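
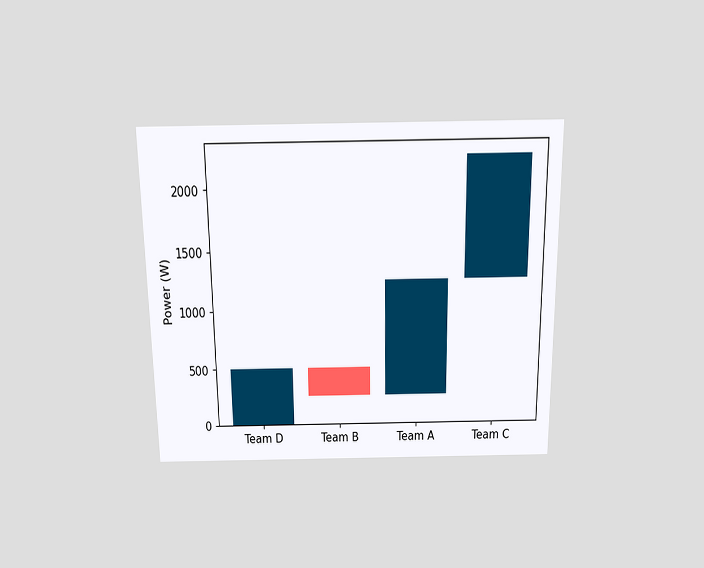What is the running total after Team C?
2250W

The chart is viewed slightly from above. After Team C the running total reaches 2250W.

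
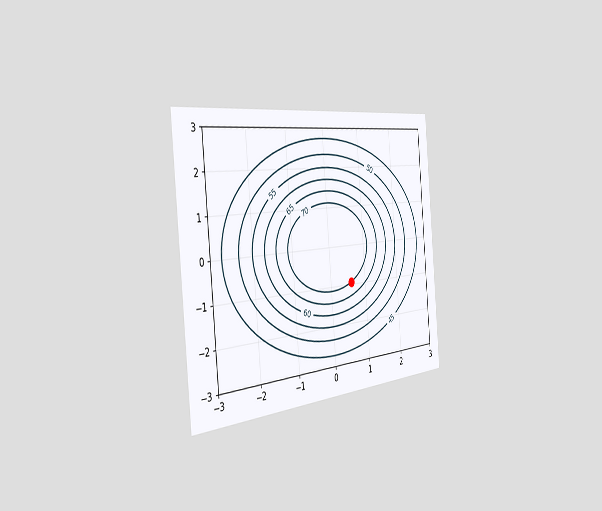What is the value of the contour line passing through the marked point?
70

The chart is tilted about 5° counter-clockwise and viewed slightly from the left. The marked point sits on the contour labelled 70.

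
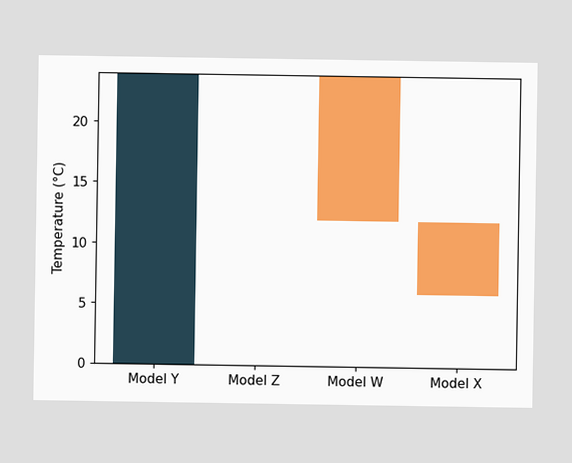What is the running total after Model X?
After Model X the running total reaches 6°C.

6°C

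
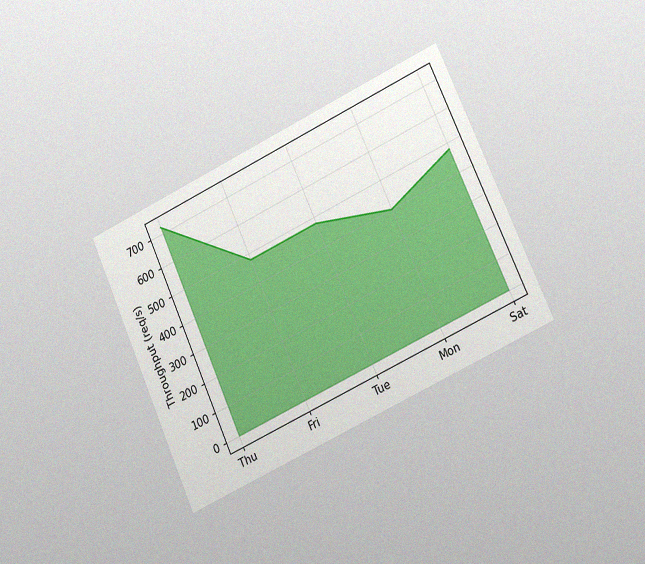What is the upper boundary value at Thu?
720req/s

The chart is tilted about 24° counter-clockwise and viewed slightly from the right, with some photo noise. At Thu the upper boundary is at 720req/s.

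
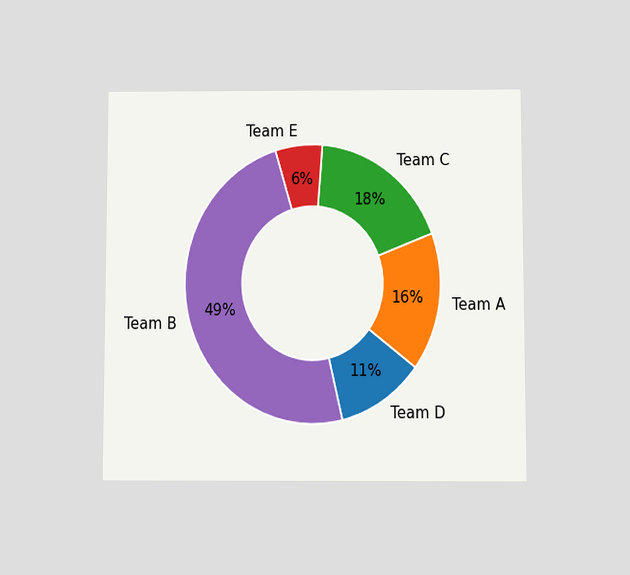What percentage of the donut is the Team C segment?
The chart is viewed slightly from below. The Team C segment takes up 18% of the ring.

18%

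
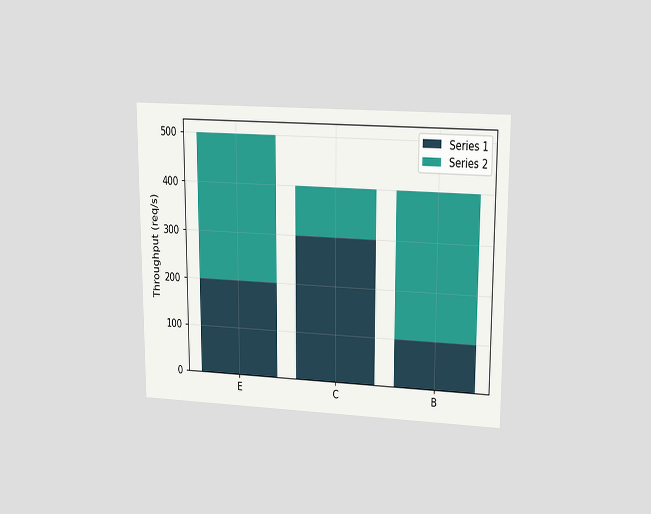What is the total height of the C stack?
400req/s

The chart is viewed at a slight angle. The C stack's top reaches 400req/s on the y-axis.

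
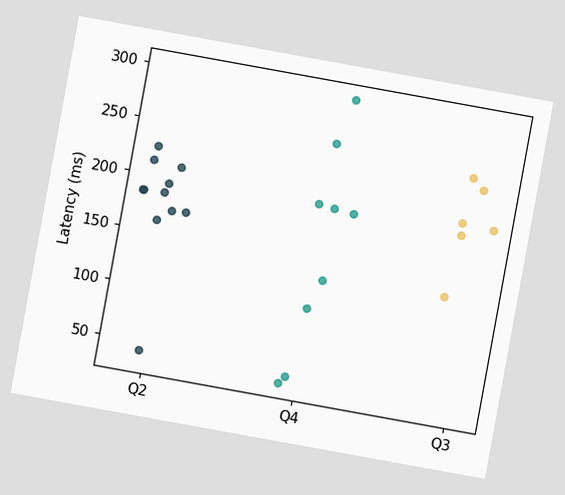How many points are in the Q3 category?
The chart is tilted about 10° clockwise. Counting the markers in the Q3 column gives 6.

6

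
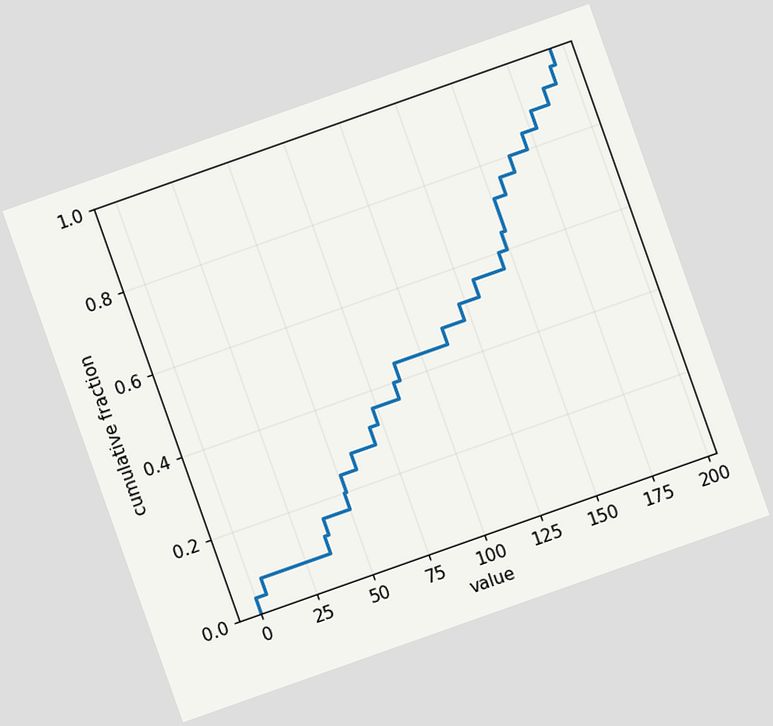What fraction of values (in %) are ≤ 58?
28%

The chart is tilted about 19° counter-clockwise. At x=58 the ECDF step is at 28%.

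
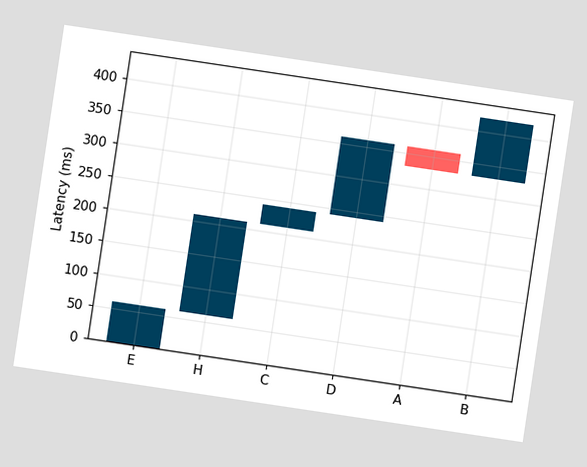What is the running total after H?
210ms

The chart is tilted about 9° clockwise. After H the running total reaches 210ms.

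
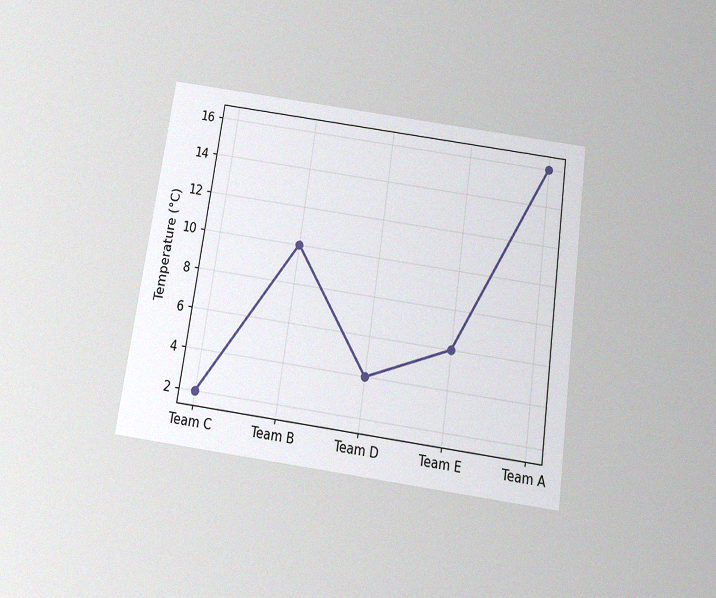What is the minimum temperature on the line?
The chart is tilted about 8° clockwise and viewed slightly from below, with some photo noise. The lowest point is at Team C, and reading across to the y-axis gives 2°C.

2°C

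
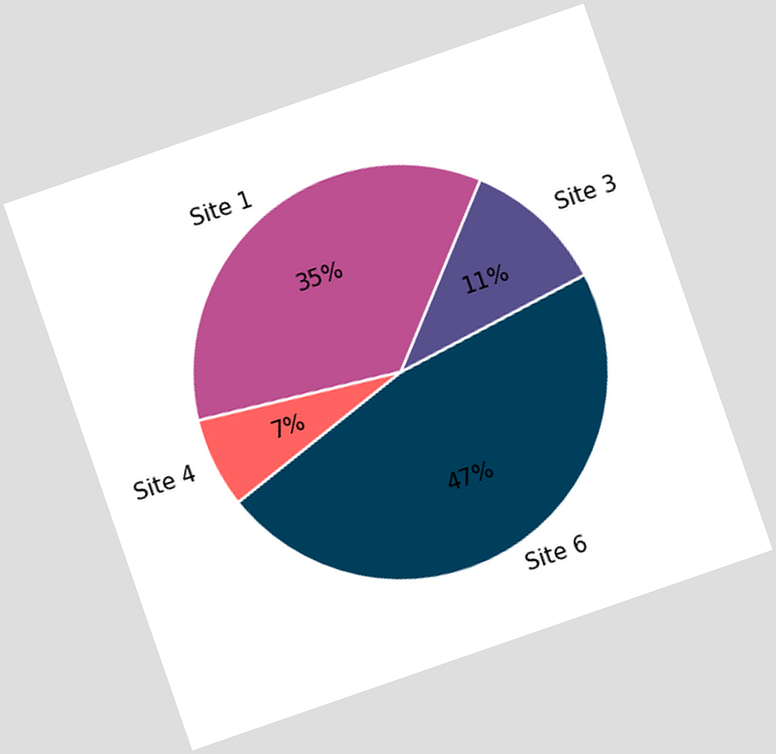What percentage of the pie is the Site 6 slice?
The chart is tilted about 19° counter-clockwise. The Site 6 slice takes up 47% of the pie.

47%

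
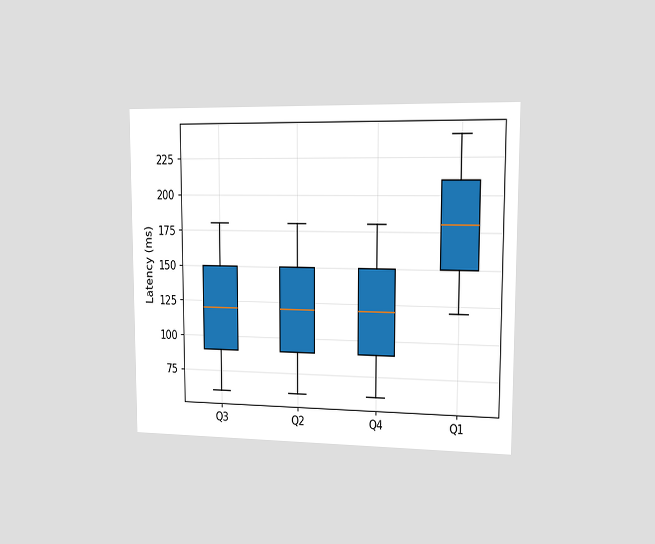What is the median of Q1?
180ms

The chart is viewed slightly from the right. The median line in the Q1 box sits at 180ms.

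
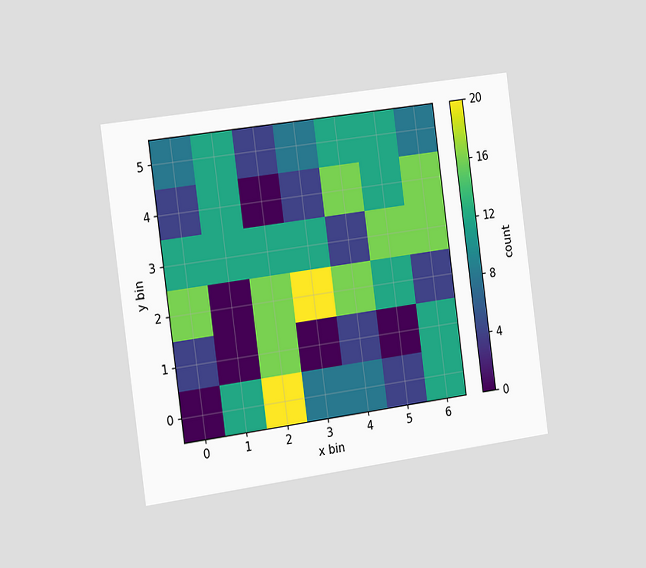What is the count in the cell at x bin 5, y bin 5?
The chart is tilted about 8° counter-clockwise and viewed slightly from the left. Matching the cell (5, 5) against the colorbar gives 12.

12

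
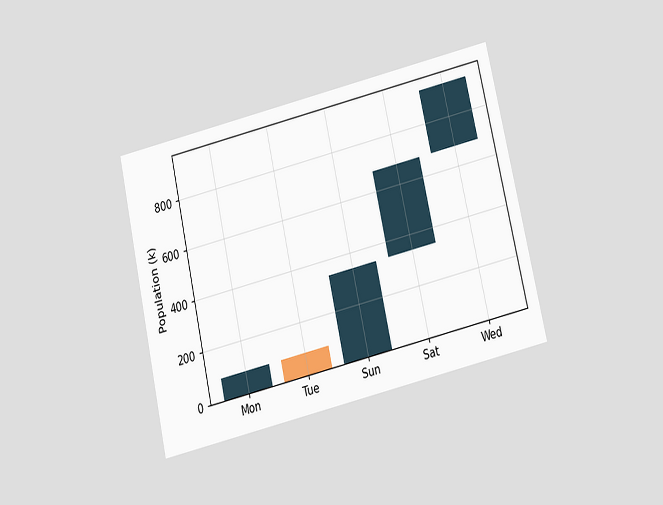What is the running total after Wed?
935k

The chart is tilted about 13° counter-clockwise and viewed slightly from below. After Wed the running total reaches 935k.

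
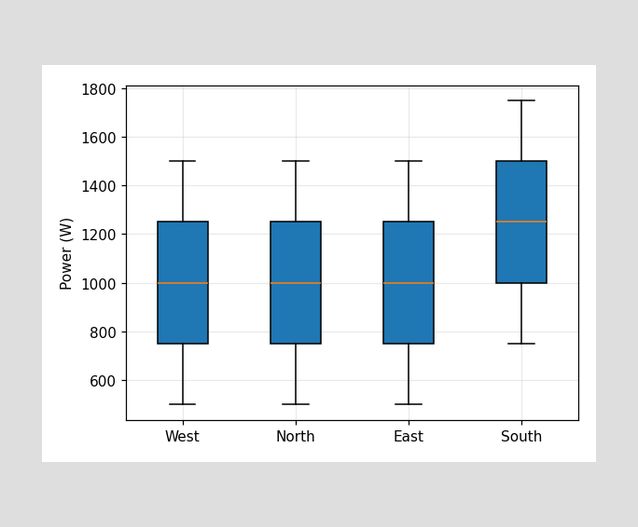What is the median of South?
The median line in the South box sits at 1250W.

1250W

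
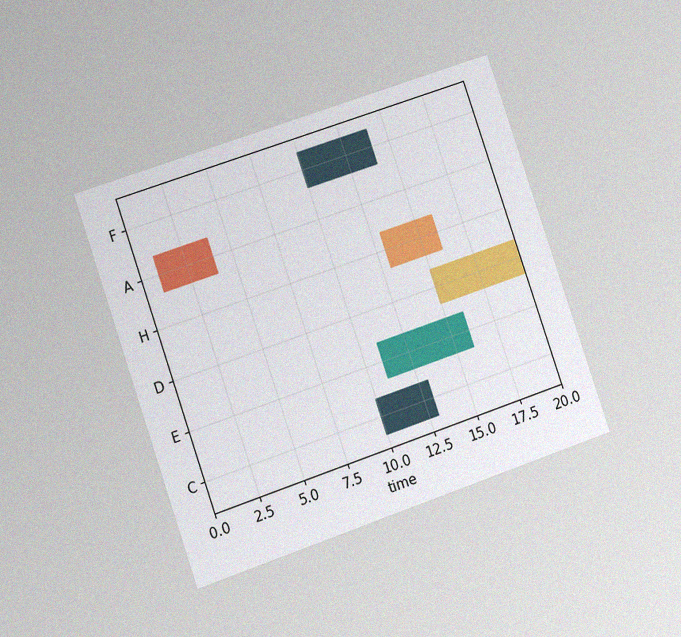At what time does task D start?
15

The chart is tilted about 19° counter-clockwise and viewed slightly from the left, with some photo noise. The D bar begins at t=15.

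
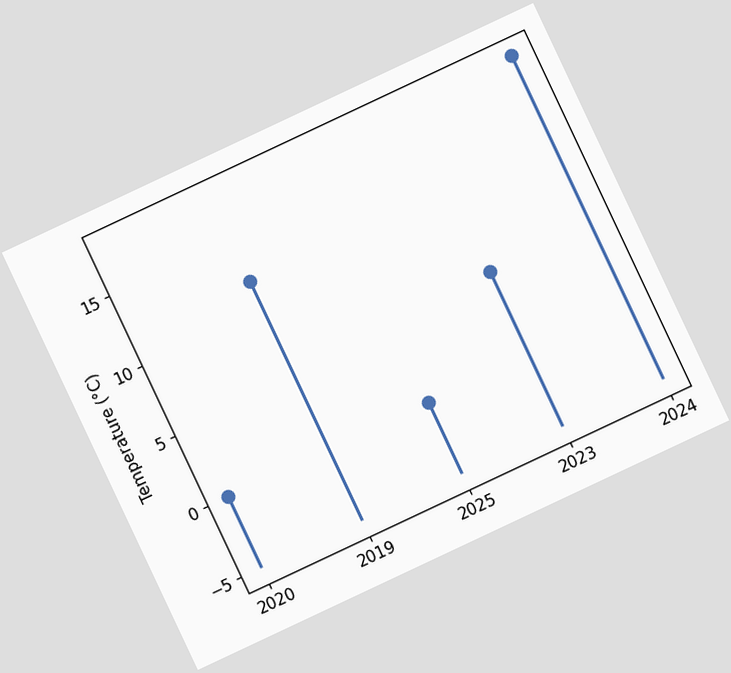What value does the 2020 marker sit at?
0°C

The chart is tilted about 25° counter-clockwise. The 2020 marker sits at 0°C.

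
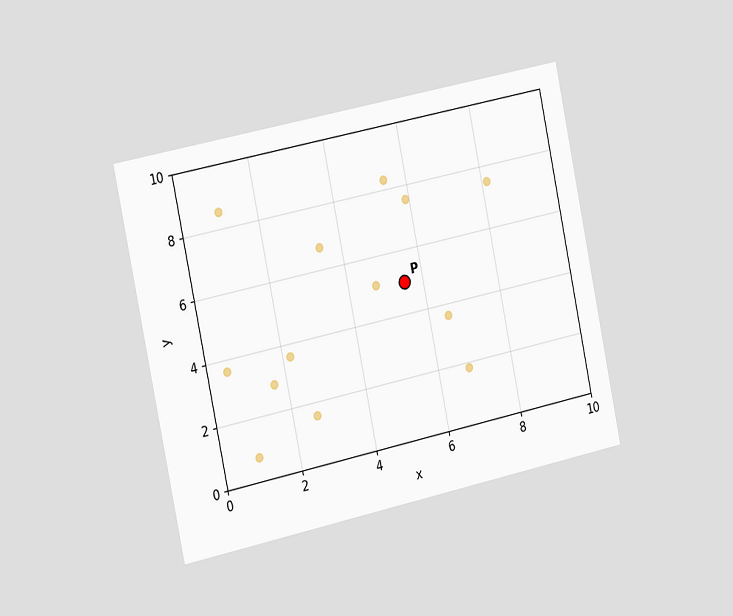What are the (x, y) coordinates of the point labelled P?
(5.5, 5)

The chart is tilted about 12° counter-clockwise and viewed slightly from the left. Following the gridlines from P to each axis, P sits at (5.5, 5).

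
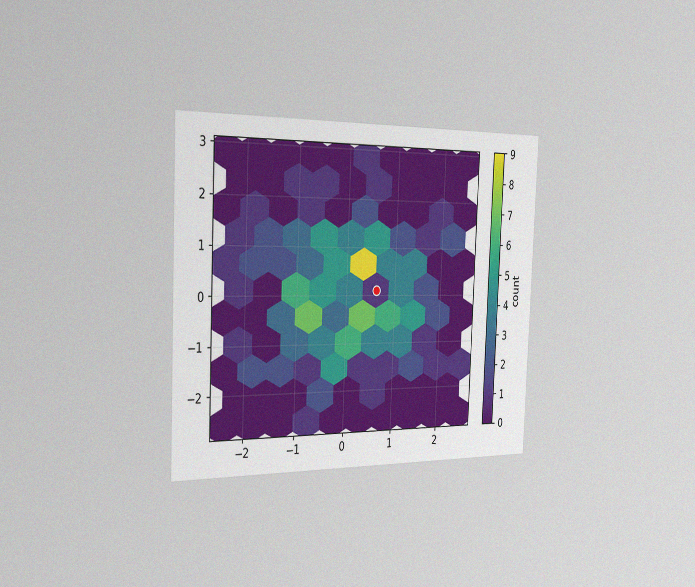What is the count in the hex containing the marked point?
1

The chart is tilted about 2° clockwise and viewed slightly from the left, with some photo noise. The marked hex reads 1 on the colorbar.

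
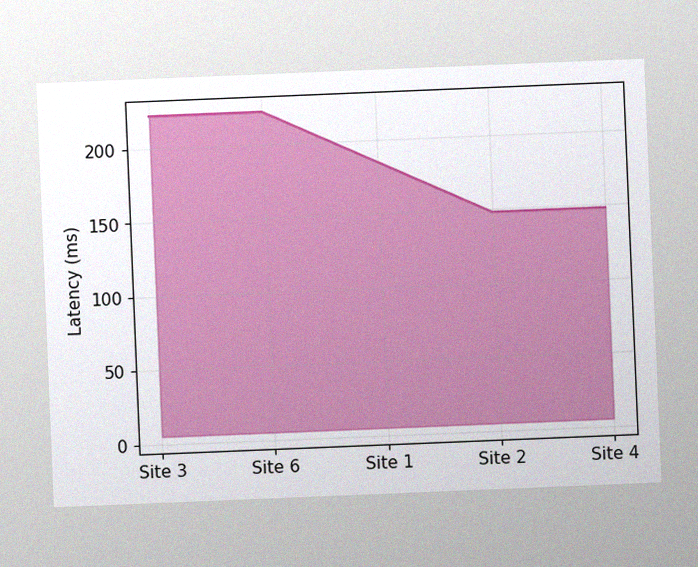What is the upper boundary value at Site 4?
The chart is tilted about 2° counter-clockwise, with some photo noise. At Site 4 the upper boundary is at 148ms.

148ms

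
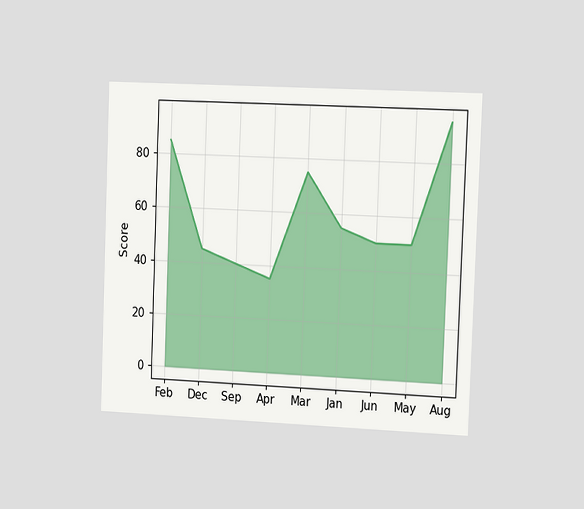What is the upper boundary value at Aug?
95

The chart is tilted about 2° clockwise and viewed slightly from the right. At Aug the upper boundary is at 95.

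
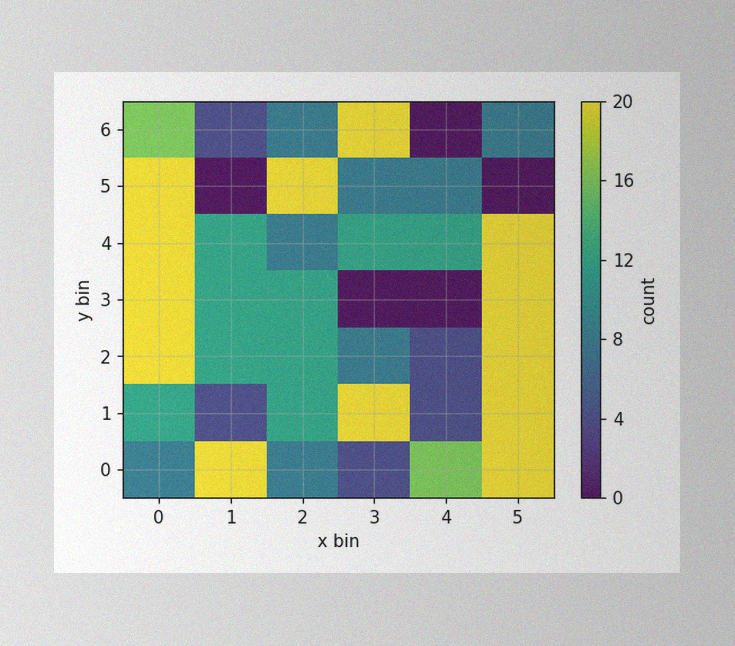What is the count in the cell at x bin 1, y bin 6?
The image has some photo noise and uneven lighting. Matching the cell (1, 6) against the colorbar gives 4.

4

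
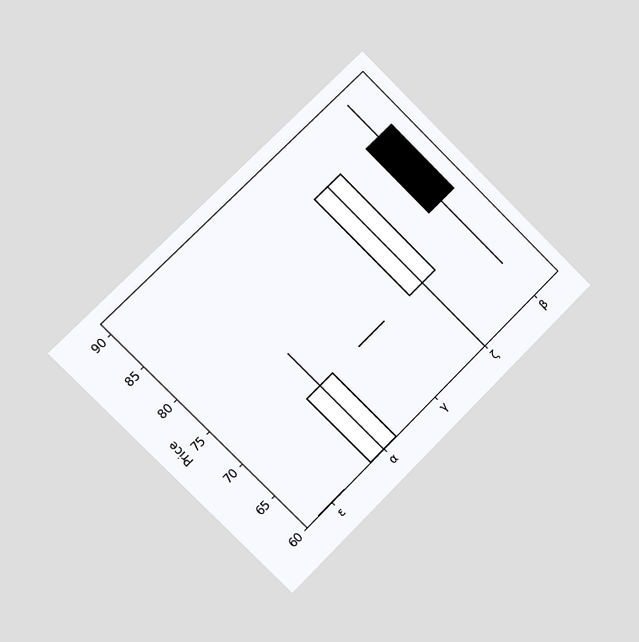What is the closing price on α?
70

The chart is tilted about 45° counter-clockwise and viewed slightly from the left. The α candle closes at 70.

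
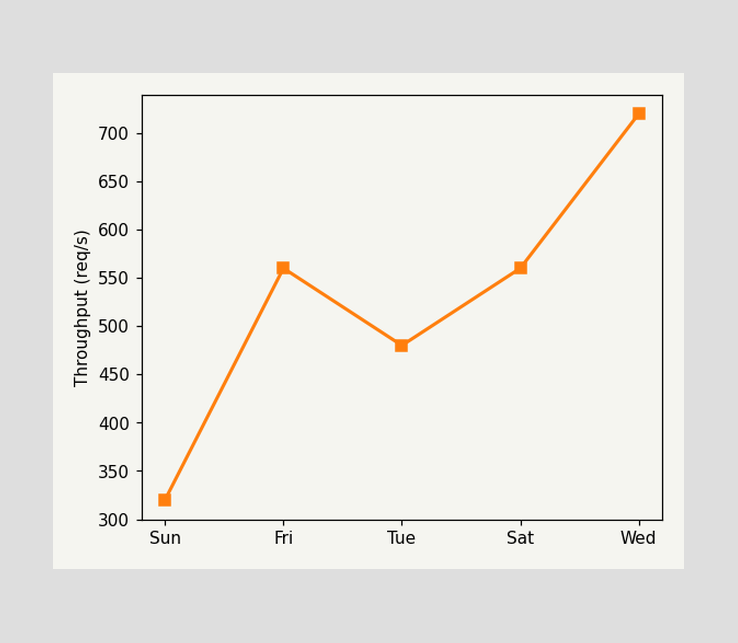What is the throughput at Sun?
At Sun, the line is at 320req/s.

320req/s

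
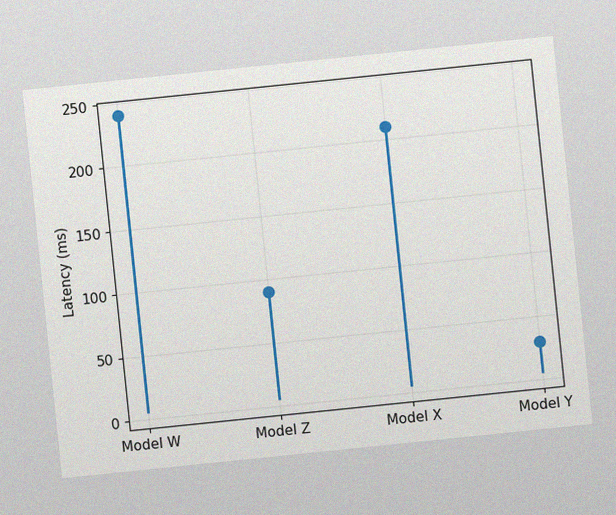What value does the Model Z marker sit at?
90ms

The chart is tilted about 6° counter-clockwise, with some photo noise. The Model Z marker sits at 90ms.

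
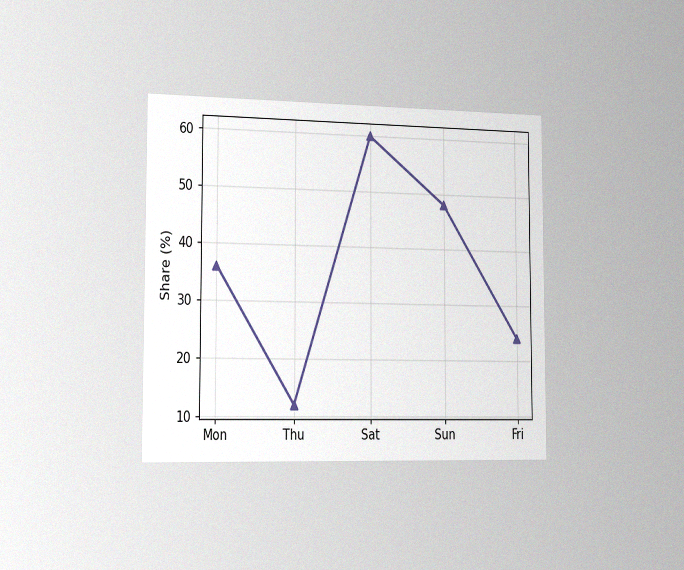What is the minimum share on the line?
The chart is viewed slightly from the left, with some photo noise. The lowest point is at Thu, and reading across to the y-axis gives 12%.

12%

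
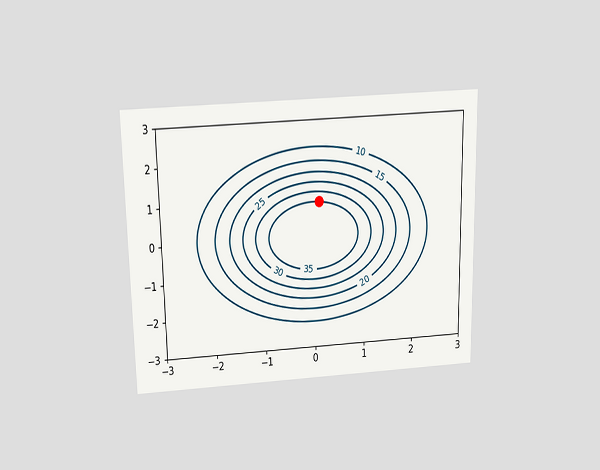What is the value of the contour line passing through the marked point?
35

The chart is viewed slightly from above. The marked point sits on the contour labelled 35.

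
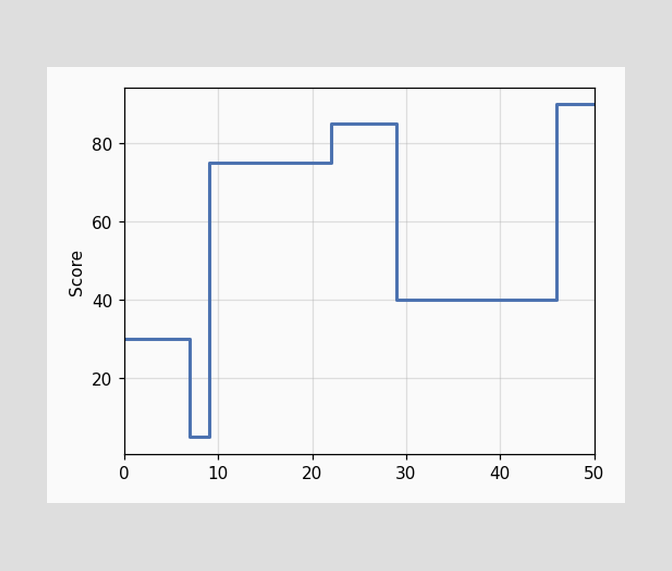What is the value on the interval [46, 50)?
90

On [46, 50) the step sits at 90.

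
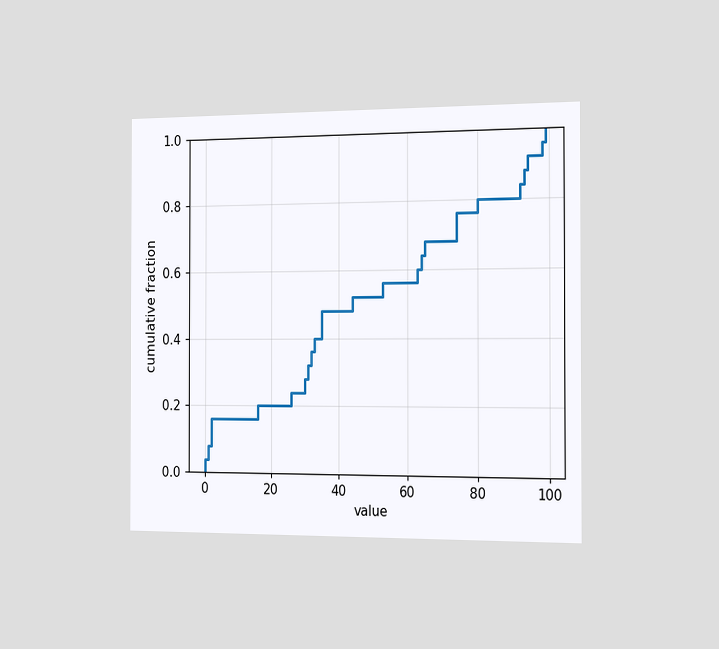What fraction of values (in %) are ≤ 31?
The chart is viewed slightly from the right. At x=31 the ECDF step is at 32%.

32%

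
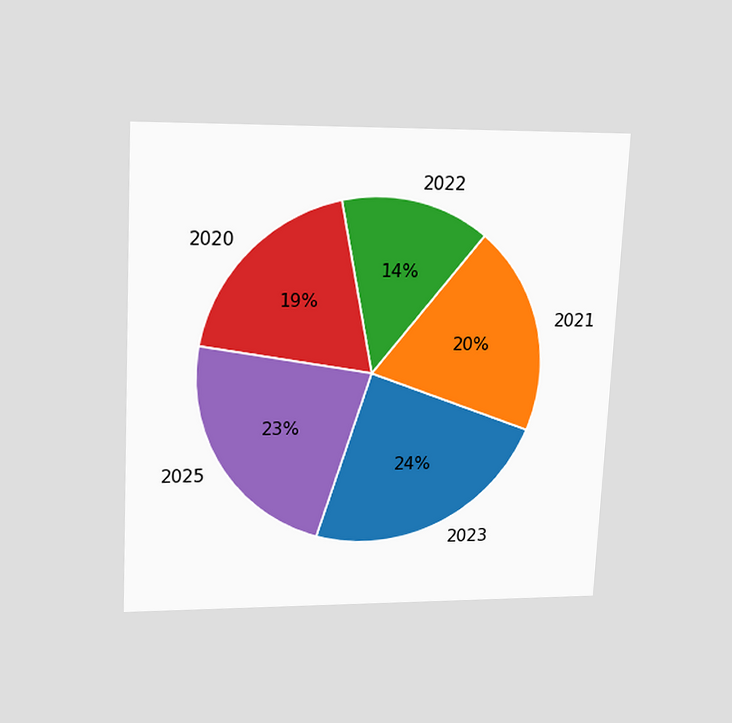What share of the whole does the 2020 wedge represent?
19%

The chart is tilted about 3° clockwise and viewed slightly from above. The 2020 slice takes up 19% of the pie.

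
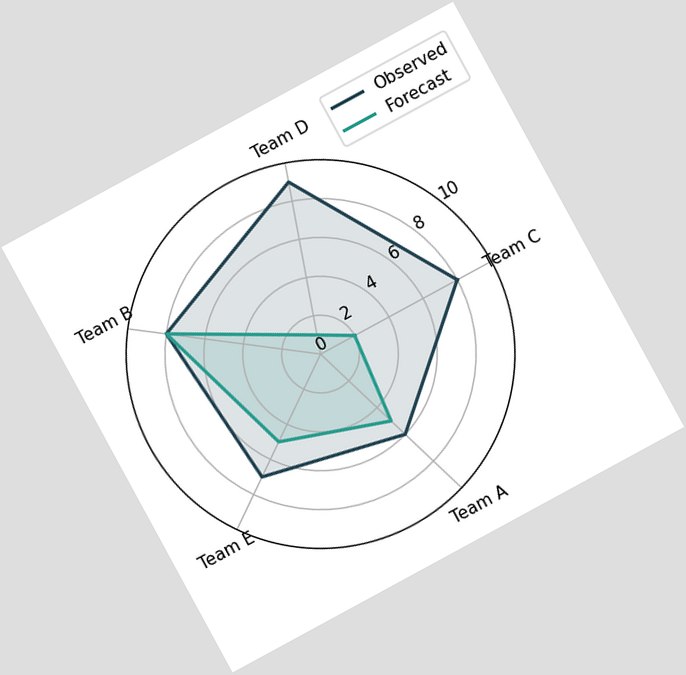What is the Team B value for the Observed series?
8

The chart is tilted about 29° counter-clockwise. On the Team B axis, Observed reaches 8.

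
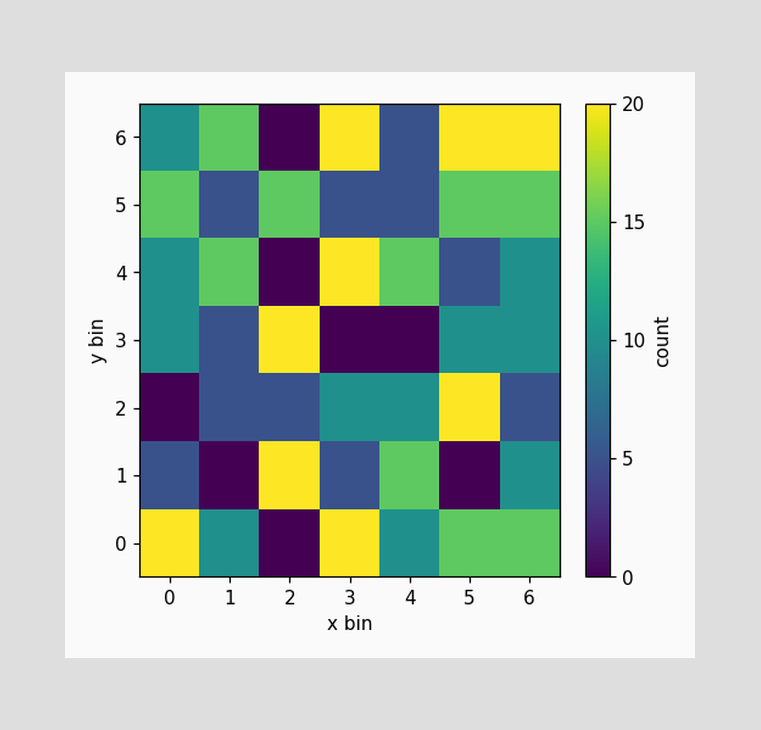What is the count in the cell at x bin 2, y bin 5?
15

Matching the cell (2, 5) against the colorbar gives 15.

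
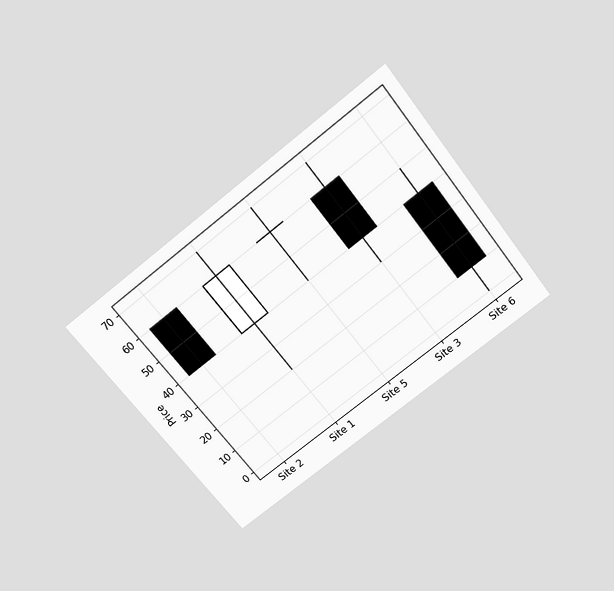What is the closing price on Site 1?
The chart is tilted about 38° counter-clockwise and viewed slightly from above. The Site 1 candle closes at 60.

60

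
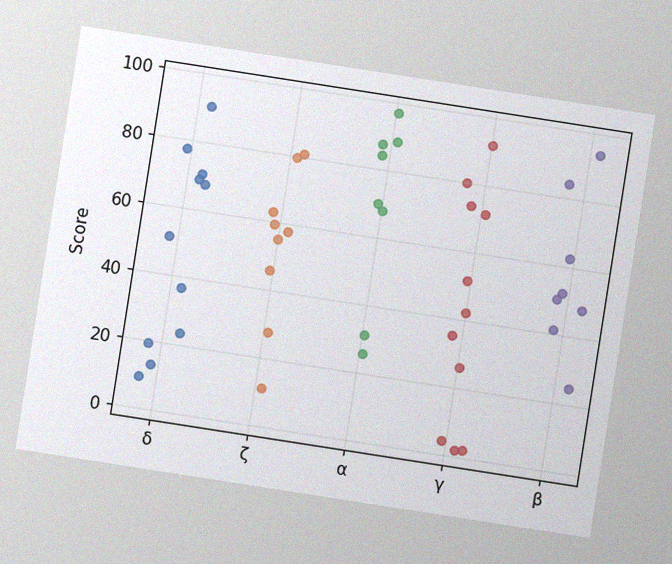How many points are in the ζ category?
The chart is tilted about 9° clockwise, with some photo noise. Counting the markers in the ζ column gives 9.

9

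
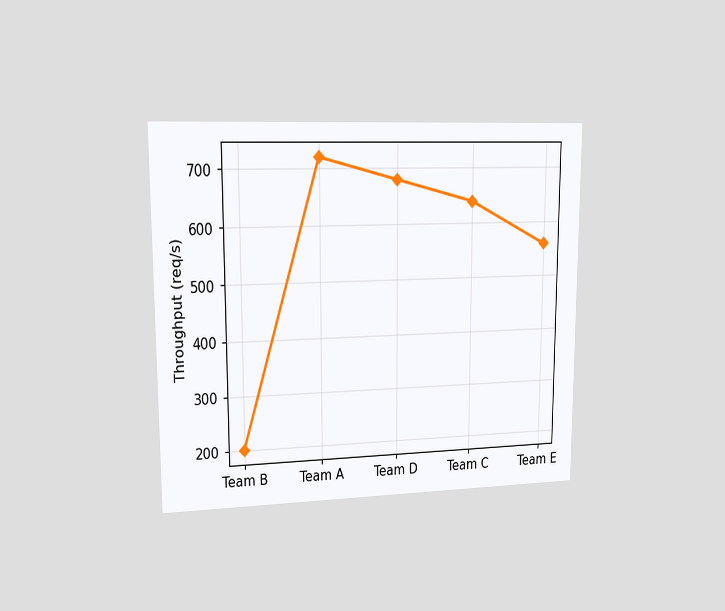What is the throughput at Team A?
720req/s

The chart is viewed slightly from the left. At Team A, the line is at 720req/s.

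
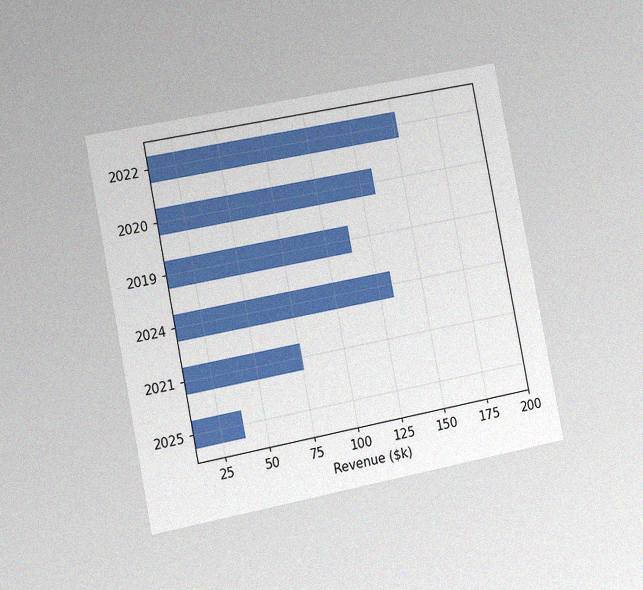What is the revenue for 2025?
The chart is tilted about 11° counter-clockwise and viewed slightly from the left, with some photo noise. Reading along the chart's x-axis, the 2025 bar reaches $38k.

$38k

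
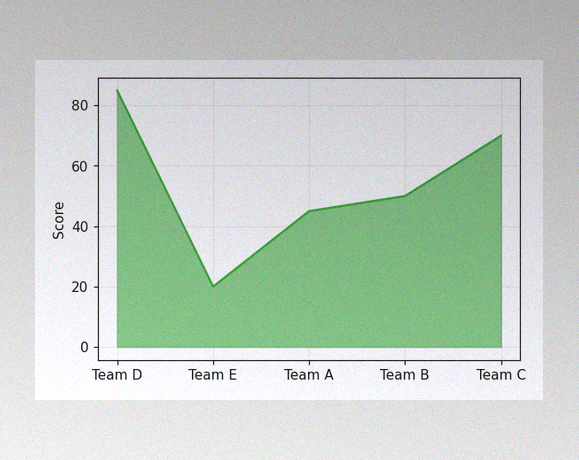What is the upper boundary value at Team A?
45

The image has some photo noise and uneven lighting. At Team A the upper boundary is at 45.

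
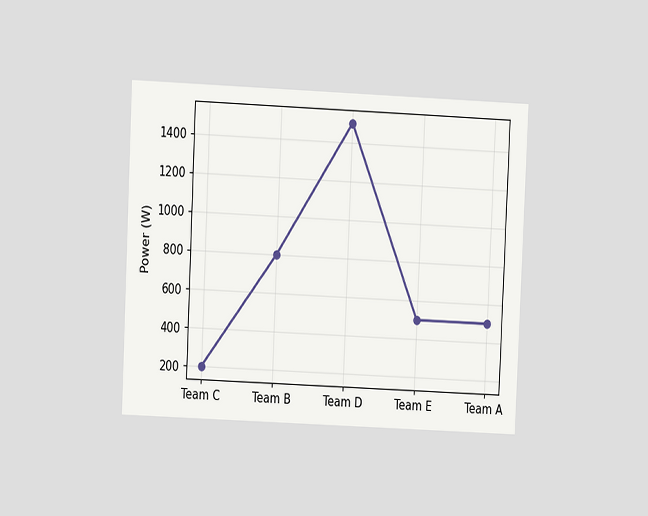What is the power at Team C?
200W

The chart is tilted about 3° clockwise and viewed at a slight angle. At Team C, the line is at 200W.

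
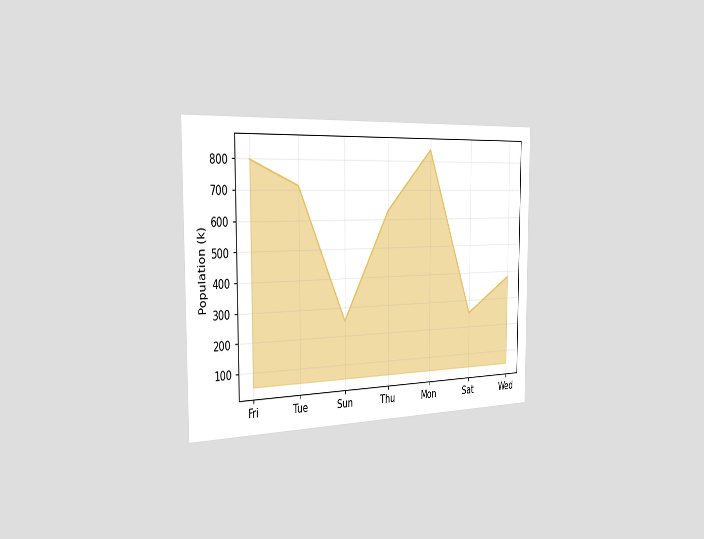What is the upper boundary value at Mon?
840k

The chart is viewed slightly from the left. At Mon the upper boundary is at 840k.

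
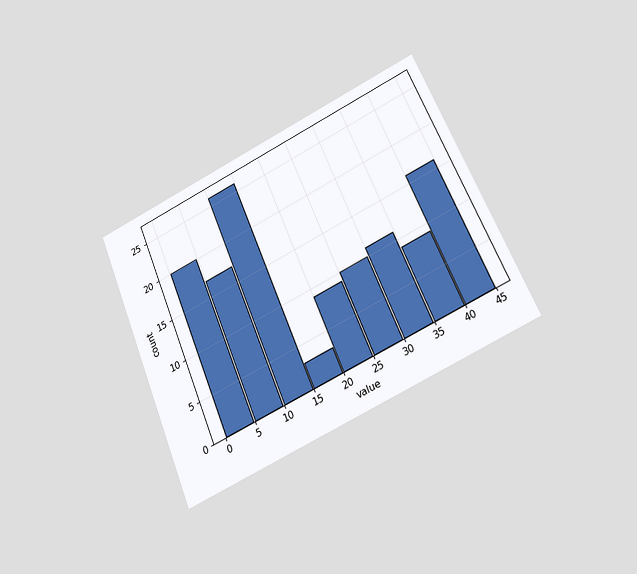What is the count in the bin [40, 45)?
16

The chart is tilted about 23° counter-clockwise and viewed at a slight angle. The [40, 45) bin has height 16.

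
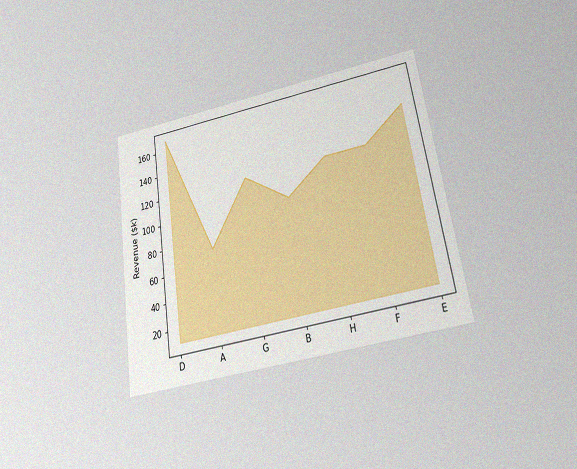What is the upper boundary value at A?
$72k

The chart is tilted about 9° counter-clockwise and viewed at a slight angle, with some photo noise. At A the upper boundary is at $72k.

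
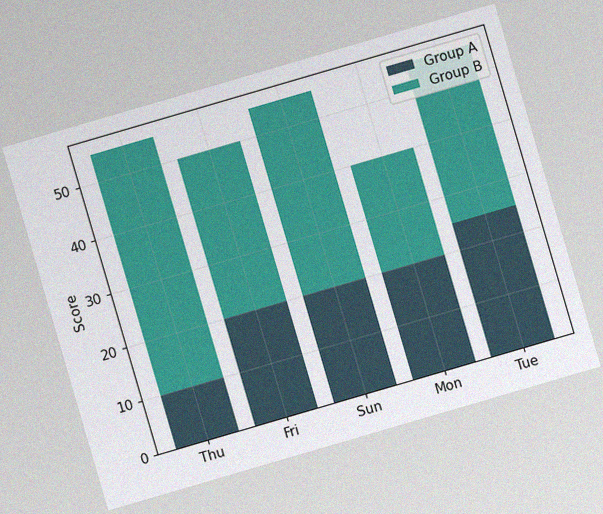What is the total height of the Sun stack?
55

The chart is tilted about 16° counter-clockwise, with some photo noise. The Sun stack's top reaches 55 on the y-axis.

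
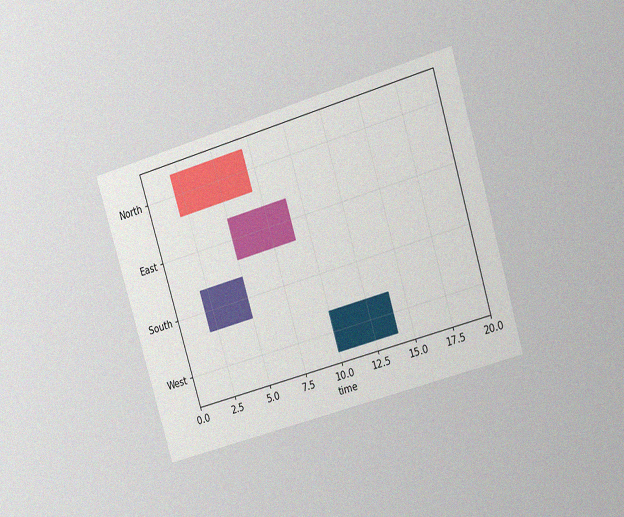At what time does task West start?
10

The chart is tilted about 17° counter-clockwise and viewed at a slight angle, with some photo noise. The West bar begins at t=10.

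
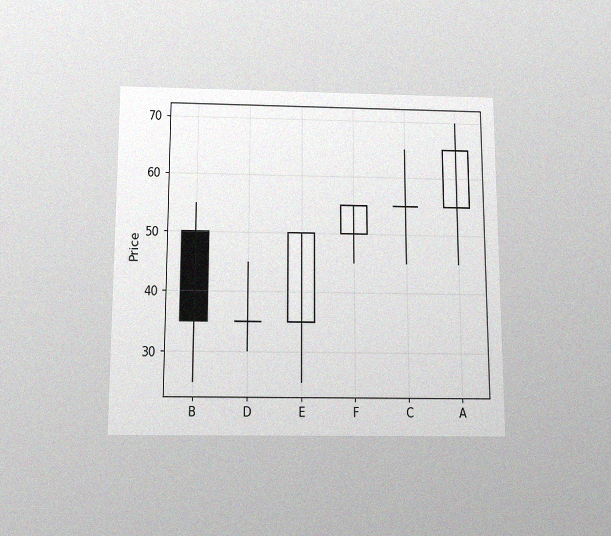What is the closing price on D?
The chart is viewed slightly from below, with some photo noise. The D candle closes at 35.

35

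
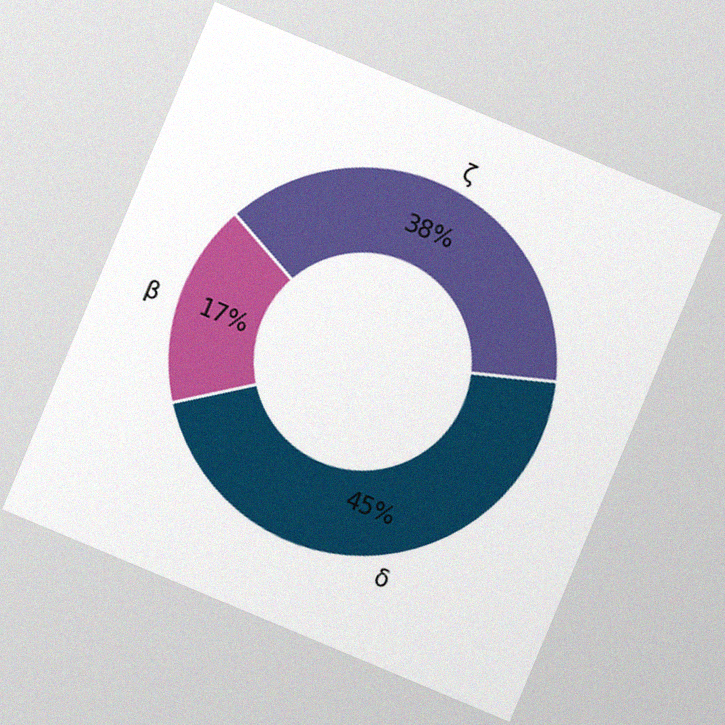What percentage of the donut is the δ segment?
The chart is tilted about 23° clockwise, with some photo noise. The δ segment takes up 45% of the ring.

45%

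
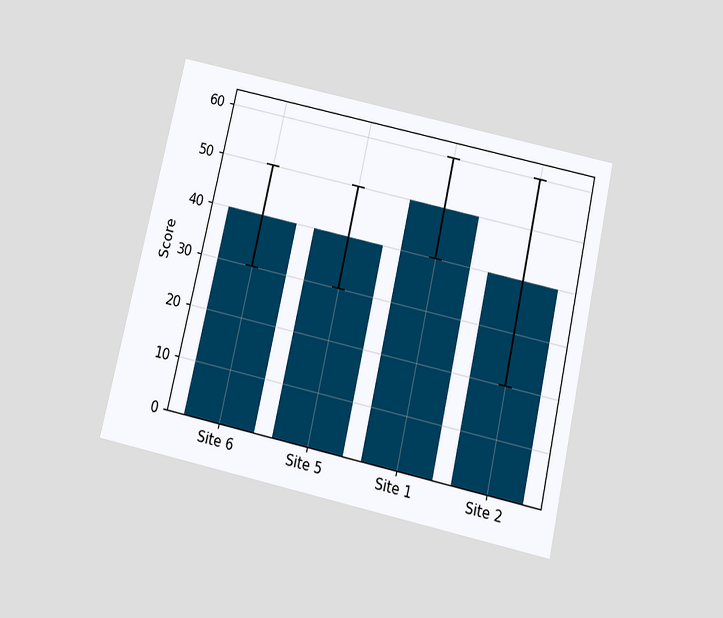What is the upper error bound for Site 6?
50

The chart is tilted about 13° clockwise and viewed slightly from below. The Site 6 bar's upper whisker reaches 50.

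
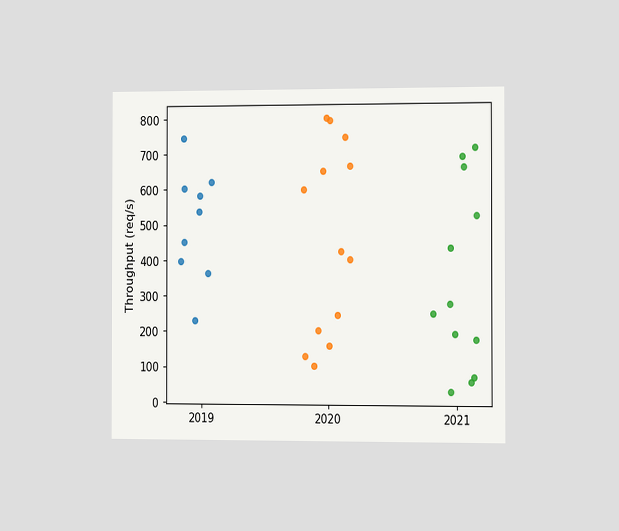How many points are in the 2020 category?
13

The chart is viewed slightly from the right. Counting the markers in the 2020 column gives 13.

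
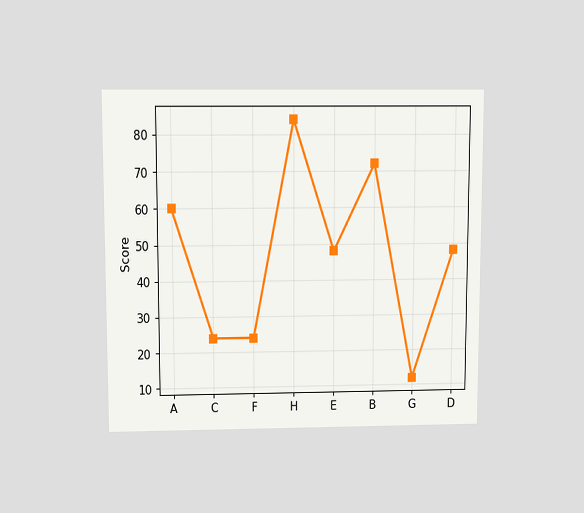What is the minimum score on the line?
12

The chart is viewed slightly from above. The lowest point is at G, and reading across to the y-axis gives 12.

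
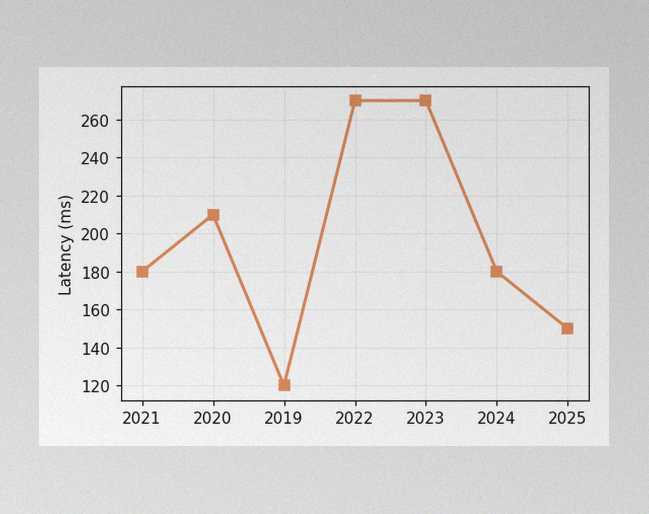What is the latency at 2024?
180ms

The image has some photo noise and uneven lighting. At 2024, the line is at 180ms.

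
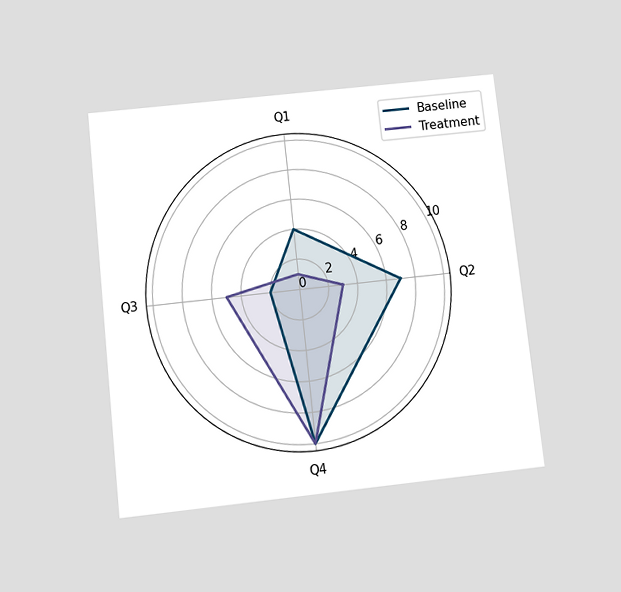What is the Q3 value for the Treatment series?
5

The chart is tilted about 6° counter-clockwise and viewed slightly from below. On the Q3 axis, Treatment reaches 5.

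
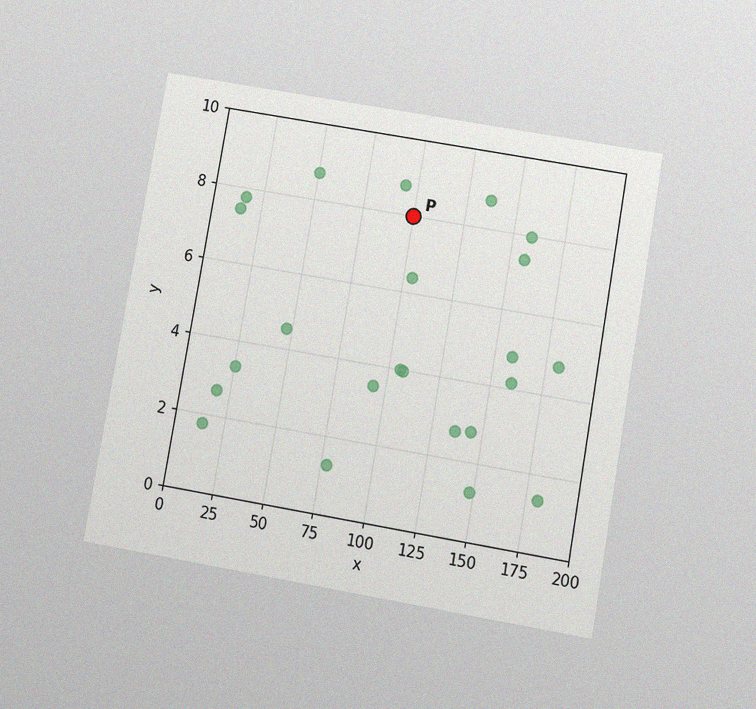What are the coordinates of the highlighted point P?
(100, 8)

The chart is tilted about 10° clockwise and viewed slightly from below, with some photo noise. Following the gridlines from P to each axis, P sits at (100, 8).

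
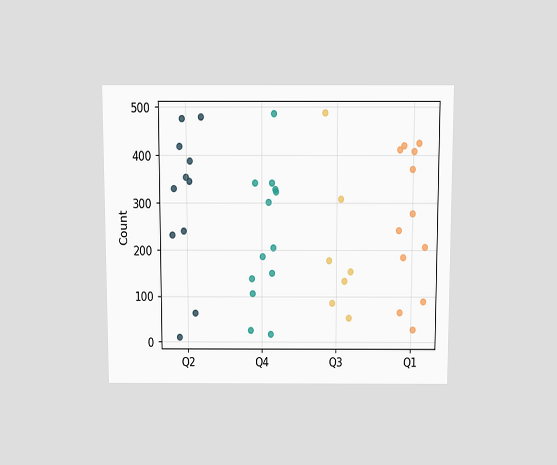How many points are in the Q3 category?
The chart is viewed slightly from above. Counting the markers in the Q3 column gives 7.

7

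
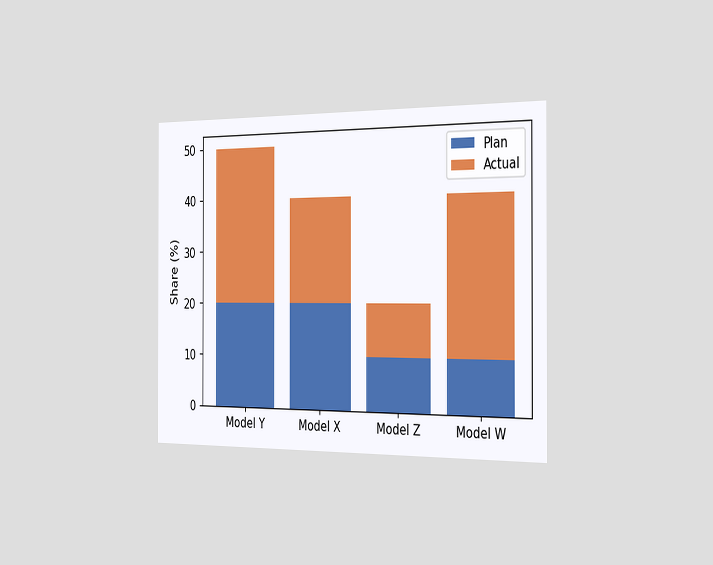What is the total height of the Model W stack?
40%

The chart is viewed slightly from the right. The Model W stack's top reaches 40% on the y-axis.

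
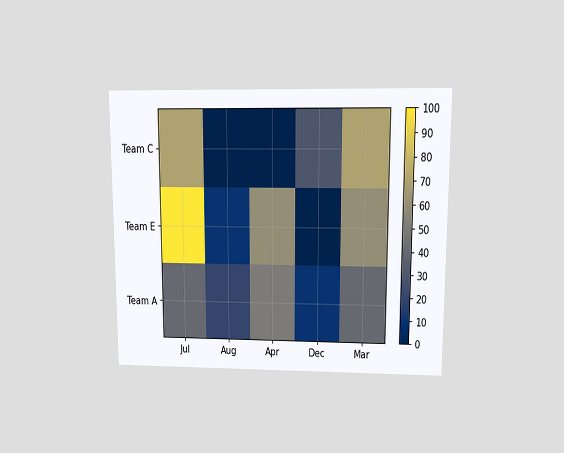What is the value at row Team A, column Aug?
20

The chart is viewed at a slight angle. Matching cell (Team A, Aug) against the colorbar gives 20.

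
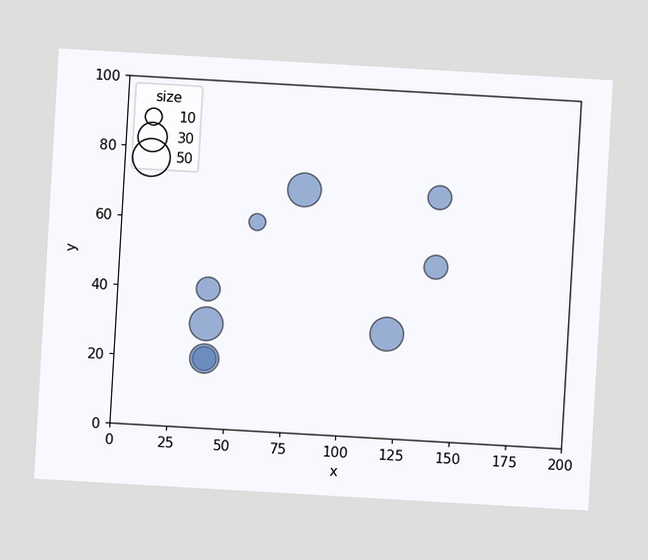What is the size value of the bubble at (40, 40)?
The chart is tilted about 3° clockwise. Matching the bubble at (40, 40) against the size legend gives 20.

20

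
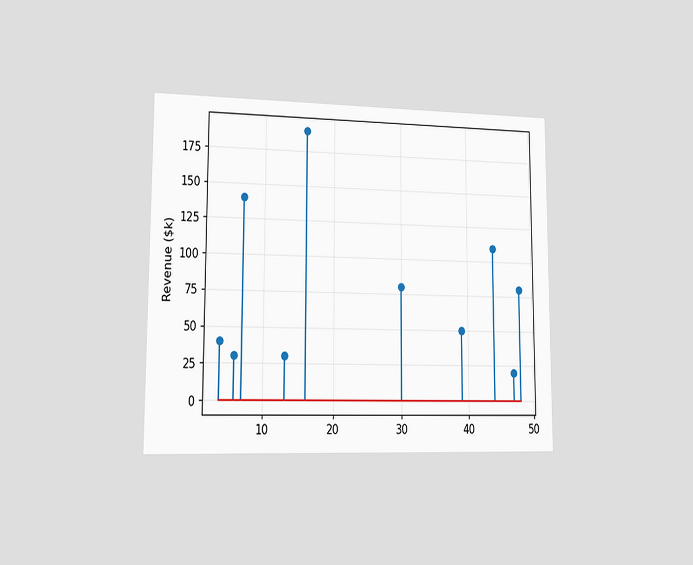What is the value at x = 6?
The chart is viewed slightly from the left. The stem at x=6 reaches $30k.

$30k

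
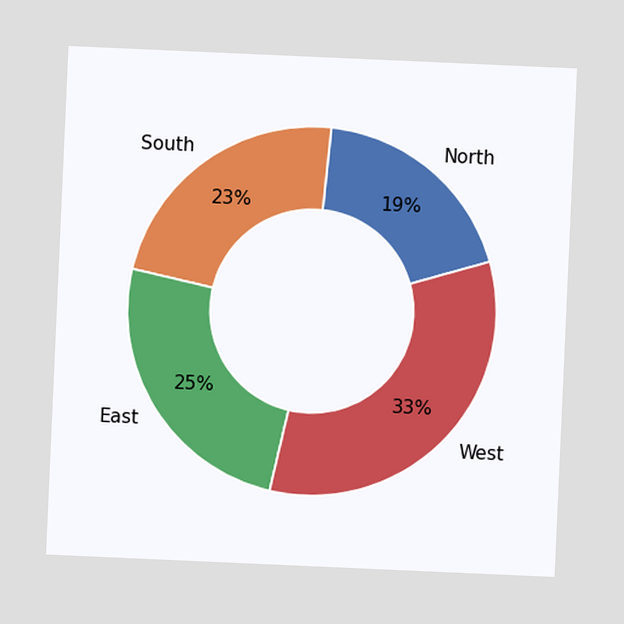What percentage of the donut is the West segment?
33%

The chart is tilted about 3° clockwise. The West segment takes up 33% of the ring.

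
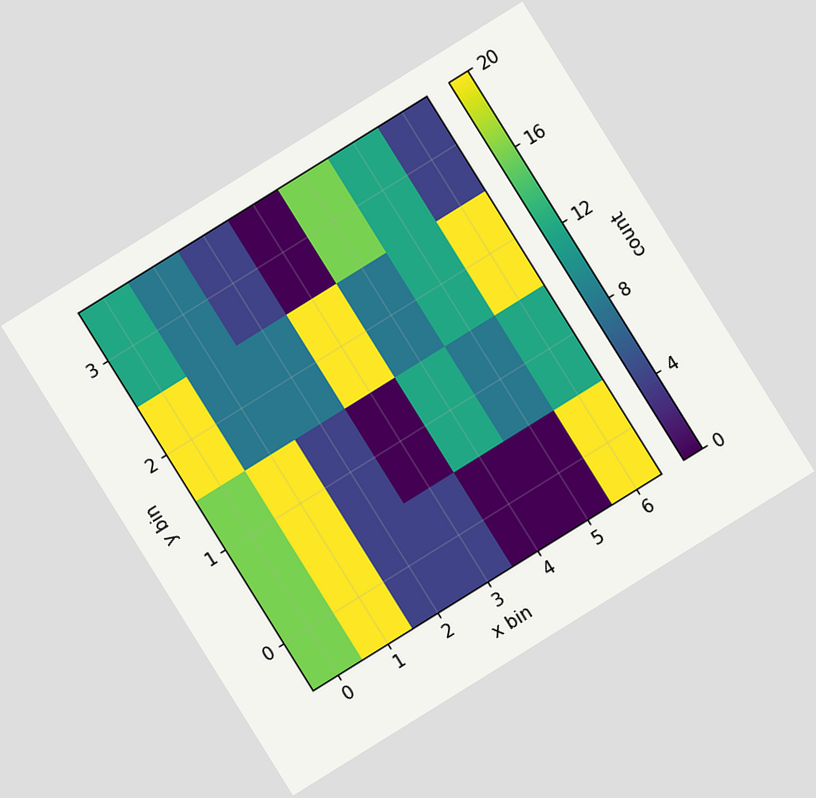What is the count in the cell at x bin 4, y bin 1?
12

The chart is tilted about 32° counter-clockwise. Matching the cell (4, 1) against the colorbar gives 12.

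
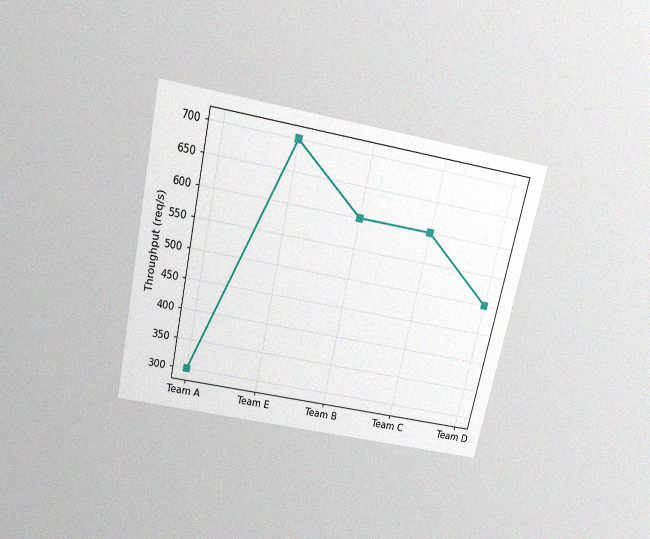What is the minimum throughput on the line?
The chart is tilted about 12° clockwise and viewed slightly from above, with some photo noise. The lowest point is at Team A, and reading across to the y-axis gives 300req/s.

300req/s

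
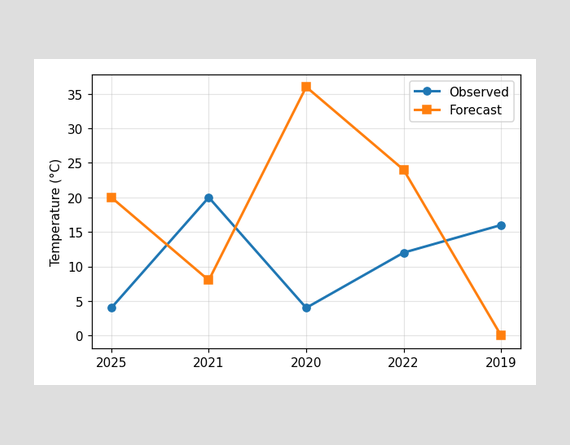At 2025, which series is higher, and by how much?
Forecast, by 16°C

At 2025, Forecast sits above the other line by 16°C.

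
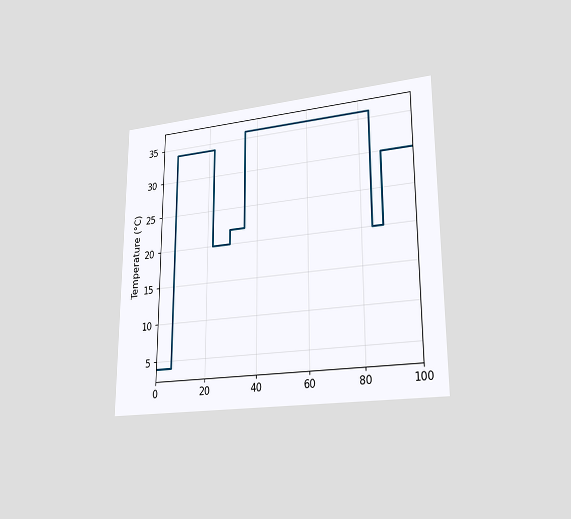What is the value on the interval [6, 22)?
34°C

The chart is viewed at a slight angle. On [6, 22) the step sits at 34°C.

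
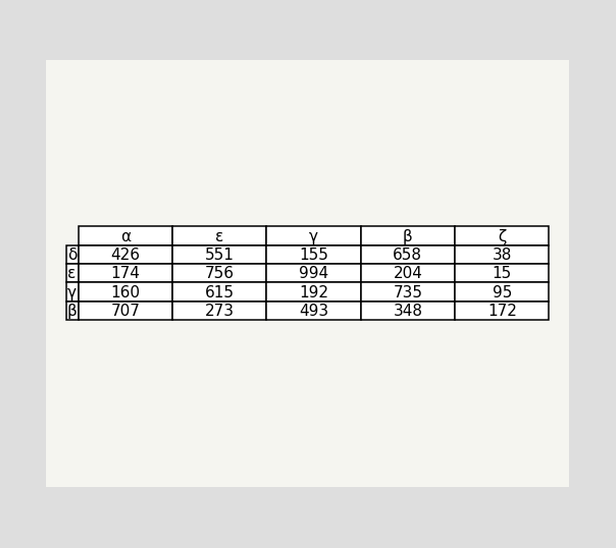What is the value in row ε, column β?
The (ε, β) cell reads 204.

204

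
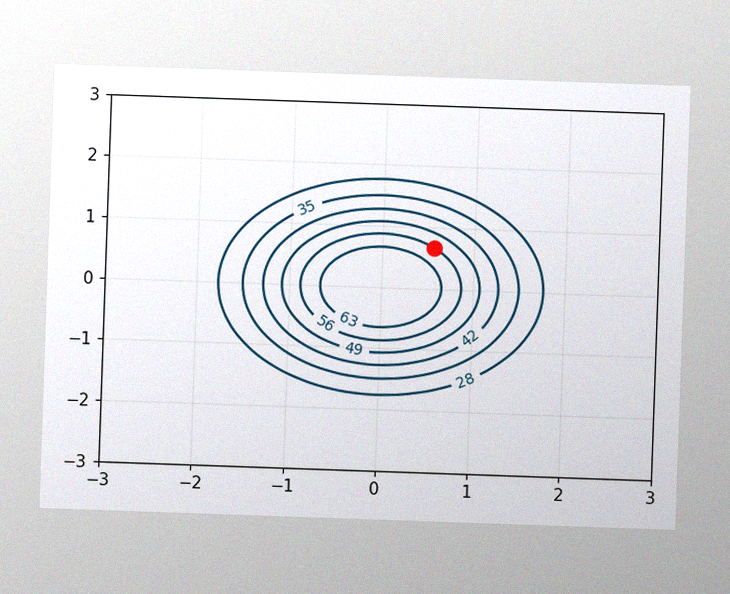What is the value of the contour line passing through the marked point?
The image has some photo noise and uneven lighting. The marked point sits on the contour labelled 56.

56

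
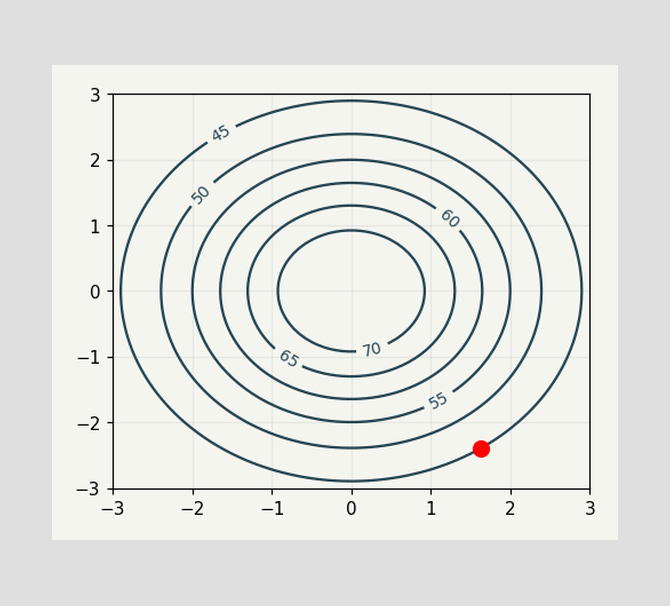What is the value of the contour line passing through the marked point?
45

The marked point sits on the contour labelled 45.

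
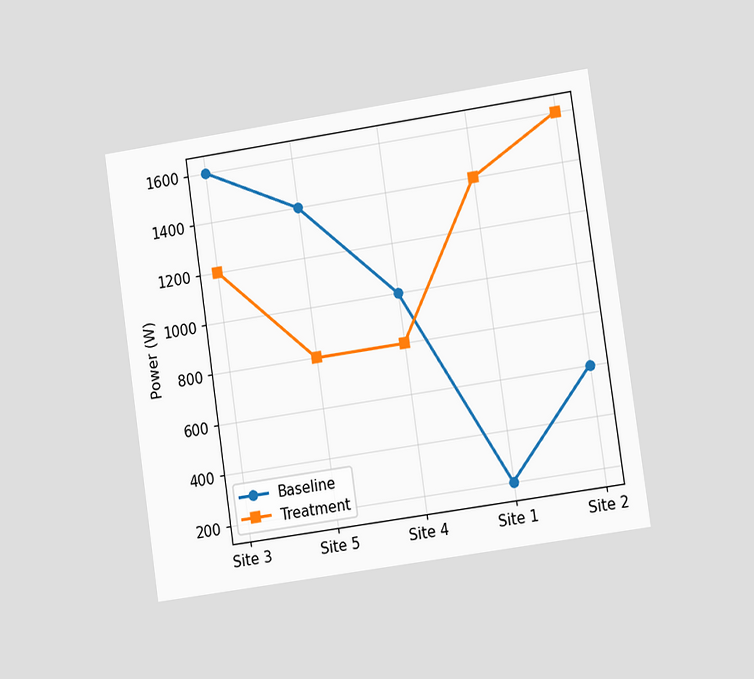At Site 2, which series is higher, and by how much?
Treatment, by 1000W

The chart is tilted about 8° counter-clockwise and viewed slightly from the right. At Site 2, Treatment sits above the other line by 1000W.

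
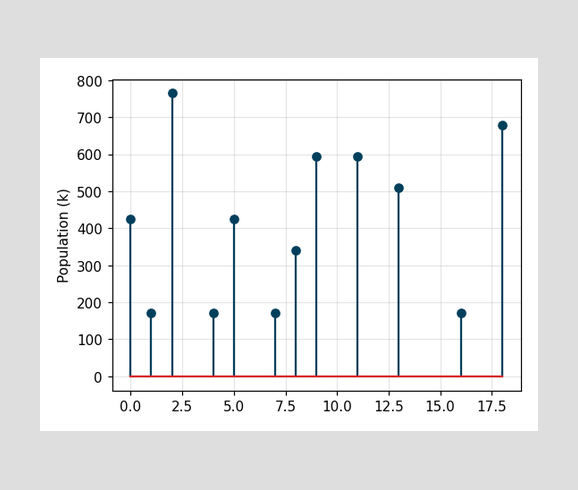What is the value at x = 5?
425k

The stem at x=5 reaches 425k.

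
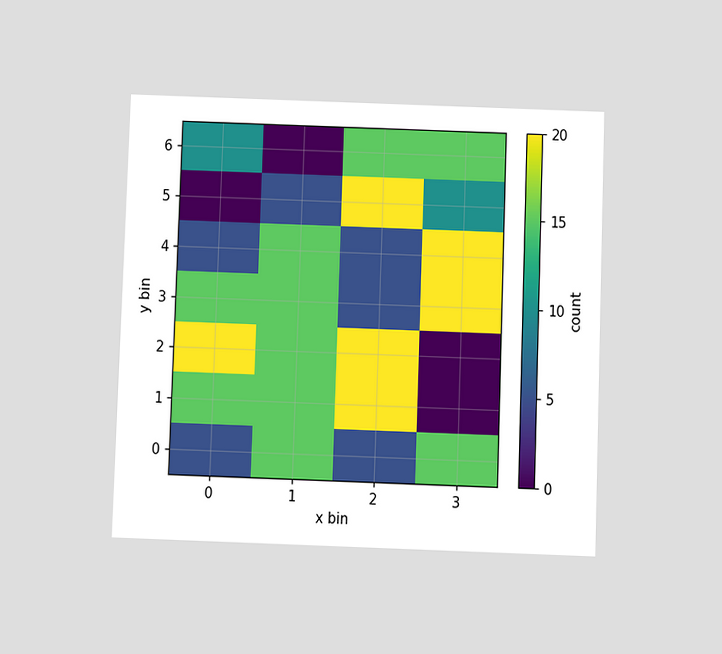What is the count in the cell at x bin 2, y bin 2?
The chart is tilted about 2° clockwise and viewed slightly from below. Matching the cell (2, 2) against the colorbar gives 20.

20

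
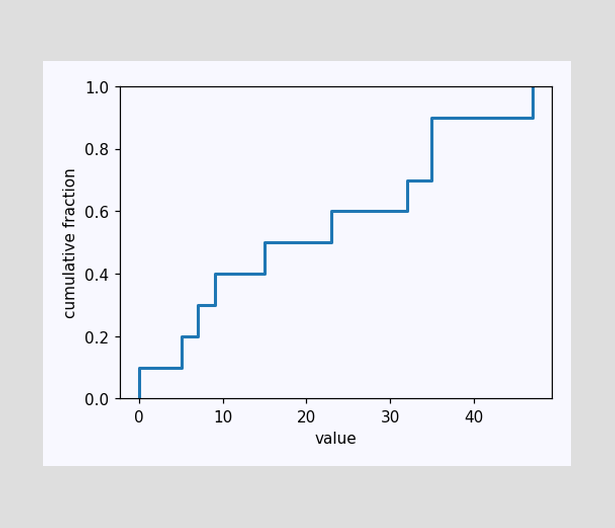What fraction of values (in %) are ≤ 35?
At x=35 the ECDF step is at 90%.

90%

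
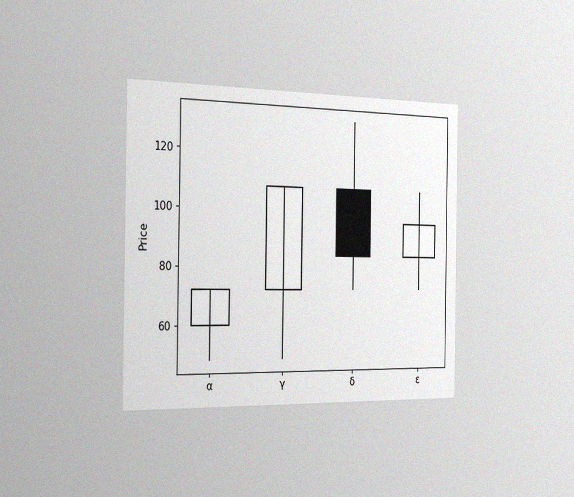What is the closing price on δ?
84

The chart is viewed slightly from the left, with some photo noise. The δ candle closes at 84.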